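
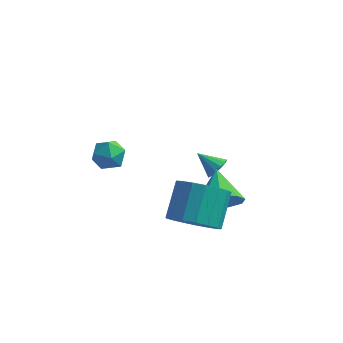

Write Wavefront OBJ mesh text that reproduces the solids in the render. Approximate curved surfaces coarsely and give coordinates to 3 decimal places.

v 0.019 -0.776 -3.543
v 0.675 -0.923 -2.872
v -0.459 0.496 -2.797
v 0.921 -0.553 -3.346
v 0.744 -0.287 -3.912
v 0.228 -0.25 -4.306
v -0.386 -0.46 -4.342
v -0.811 -0.817 -4.004
v -0.848 -1.155 -3.451
v -0.479 -1.316 -2.94
v 0.122 -1.224 -2.712
v -3.877 -2.443 0.053
v -3.518 -2.355 0.665
v -3.702 -3.585 0.115
v -3.343 -3.497 0.727
v -4.048 -3.382 0.707
v -4.157 -2.676 0.668
v -3.063 -3.264 0.112
v -3.172 -2.558 0.073
v -3.015 -2.862 0.701
v -3.624 -2.935 1.069
v -3.596 -3.005 -0.289
v -4.205 -3.078 0.079
v -0.671 1.597 -3.82
v -0.441 1.309 -3.412
v -1.529 1.763 -3.22
v -0.355 1.604 -3.371
v -0.369 1.897 -3.472
v -0.479 2.094 -3.684
v -0.651 2.133 -3.939
v -0.828 2.002 -4.157
v -0.956 1.743 -4.268
v -0.994 1.437 -4.236
v -0.929 1.181 -4.073
v -0.782 1.058 -3.829
v -0.6 1.106 -3.583
v -0.351 -3.414 -2.427
v 0.117 -2.823 -3.144
v 0.178 -1.594 -2.089
v -0.289 -2.186 -1.373
v -0.368 -2.737 -3.216
v -0.307 -1.508 -2.162
v -0.849 -2.806 -3.107
v -0.788 -1.577 -2.053
v -1.216 -3.014 -2.843
v -1.154 -1.785 -1.789
v -1.384 -3.314 -2.483
v -1.323 -2.086 -1.429
v -1.316 -3.637 -2.111
v -1.255 -2.409 -1.057
v -1.027 -3.909 -1.811
v -0.965 -2.681 -0.757
v -0.582 -4.068 -1.652
v -0.521 -2.839 -0.598
v -0.085 -4.077 -1.671
v -0.024 -2.848 -0.616
v 0.351 -3.934 -1.863
v 0.413 -2.705 -0.808
v 0.627 -3.672 -2.184
v 0.689 -2.443 -1.13
v 0.679 -3.351 -2.561
v 0.74 -2.123 -1.507
v 0.494 -3.045 -2.907
v 0.556 -1.816 -1.853
f 2 1 4
f 2 4 3
f 4 1 5
f 4 5 3
f 5 1 6
f 5 6 3
f 6 1 7
f 6 7 3
f 7 1 8
f 7 8 3
f 8 1 9
f 8 9 3
f 9 1 10
f 9 10 3
f 10 1 11
f 10 11 3
f 11 1 2
f 11 2 3
f 12 23 17
f 12 17 13
f 12 13 19
f 12 19 22
f 12 22 23
f 13 17 21
f 17 23 16
f 23 22 14
f 22 19 18
f 19 13 20
f 15 21 16
f 15 16 14
f 15 14 18
f 15 18 20
f 15 20 21
f 16 21 17
f 14 16 23
f 18 14 22
f 20 18 19
f 21 20 13
f 25 24 27
f 25 27 26
f 27 24 28
f 27 28 26
f 28 24 29
f 28 29 26
f 29 24 30
f 29 30 26
f 30 24 31
f 30 31 26
f 31 24 32
f 31 32 26
f 32 24 33
f 32 33 26
f 33 24 34
f 33 34 26
f 34 24 35
f 34 35 26
f 35 24 36
f 35 36 26
f 36 24 25
f 36 25 26
f 38 37 41
f 38 41 39
f 39 41 42
f 39 42 40
f 41 37 43
f 41 43 42
f 42 43 44
f 42 44 40
f 43 37 45
f 43 45 44
f 44 45 46
f 44 46 40
f 45 37 47
f 45 47 46
f 46 47 48
f 46 48 40
f 47 37 49
f 47 49 48
f 48 49 50
f 48 50 40
f 49 37 51
f 49 51 50
f 50 51 52
f 50 52 40
f 51 37 53
f 51 53 52
f 52 53 54
f 52 54 40
f 53 37 55
f 53 55 54
f 54 55 56
f 54 56 40
f 55 37 57
f 55 57 56
f 56 57 58
f 56 58 40
f 57 37 59
f 57 59 58
f 58 59 60
f 58 60 40
f 59 37 61
f 59 61 60
f 60 61 62
f 60 62 40
f 61 37 63
f 61 63 62
f 62 63 64
f 62 64 40
f 63 37 38
f 63 38 64
f 64 38 39
f 64 39 40



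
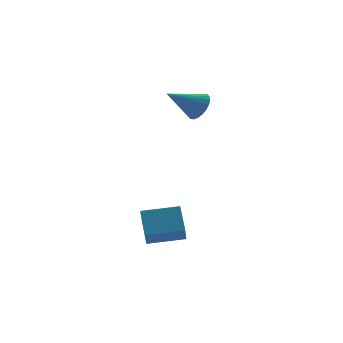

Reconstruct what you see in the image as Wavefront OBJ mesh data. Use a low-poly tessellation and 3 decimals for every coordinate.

v 1.656 0.555 3.225
v 2.163 0.653 3.999
v -0.096 0.685 4.355
v 2.123 0.999 3.896
v 2.011 1.277 3.692
v 1.846 1.445 3.416
v 1.652 1.478 3.112
v 1.458 1.371 2.824
v 1.295 1.139 2.597
v 1.187 0.819 2.466
v 1.15 0.458 2.451
v 1.19 0.112 2.553
v 1.302 -0.166 2.757
v 1.467 -0.335 3.033
v 1.661 -0.368 3.338
v 1.855 -0.26 3.625
v 2.018 -0.029 3.852
v 2.126 0.292 3.983
v -3.301 -4.195 -3.095
v -3.023 -2.899 -2.031
v -2.924 -3.449 -4.103
v -2.646 -2.152 -3.039
v -1.414 -4.808 -2.841
v -1.136 -3.511 -1.777
v -1.037 -4.061 -3.849
v -0.759 -2.765 -2.785
f 2 1 4
f 2 4 3
f 4 1 5
f 4 5 3
f 5 1 6
f 5 6 3
f 6 1 7
f 6 7 3
f 7 1 8
f 7 8 3
f 8 1 9
f 8 9 3
f 9 1 10
f 9 10 3
f 10 1 11
f 10 11 3
f 11 1 12
f 11 12 3
f 12 1 13
f 12 13 3
f 13 1 14
f 13 14 3
f 14 1 15
f 14 15 3
f 15 1 16
f 15 16 3
f 16 1 17
f 16 17 3
f 17 1 18
f 17 18 3
f 18 1 2
f 18 2 3
f 20 22 19
f 23 20 19
f 19 22 21
f 21 23 19
f 20 26 22
f 24 20 23
f 24 26 20
f 22 26 21
f 25 23 21
f 21 26 25
f 25 24 23
f 26 24 25



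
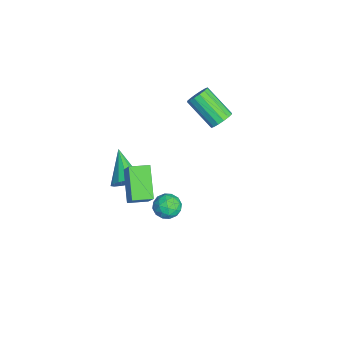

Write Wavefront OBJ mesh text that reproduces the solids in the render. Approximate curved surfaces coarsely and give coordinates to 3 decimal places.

v 3.381 -3.902 1.451
v 1.811 -3.895 2.64
v 3.337 -2.814 1.386
v 1.766 -2.808 2.576
v 4.634 -3.752 3.104
v 3.063 -3.746 4.294
v 4.589 -2.665 3.04
v 3.019 -2.658 4.229
v -1.092 -3.499 -1.853
v -0.615 -3.506 -1.09
v -2.928 -3.761 -0.707
v -0.738 -3.022 -1.177
v -0.974 -2.689 -1.478
v -1.247 -2.614 -1.899
v -1.471 -2.819 -2.305
v -1.574 -3.241 -2.567
v -1.525 -3.744 -2.603
v -1.338 -4.17 -2.4
v -1.073 -4.383 -2.024
v -0.814 -4.315 -1.593
v -0.643 -3.988 -1.245
v -2.395 1.772 1.768
v -1.804 1.517 2.089
v -2.993 0.352 3.353
v -3.585 0.608 3.032
v -1.895 1.821 2.284
v -3.084 0.656 3.548
v -2.121 2.112 2.34
v -3.31 0.948 3.604
v -2.42 2.313 2.243
v -3.609 1.148 3.507
v -2.712 2.368 2.019
v -3.901 1.204 3.283
v -2.92 2.264 1.728
v -4.109 1.099 2.992
v -2.987 2.028 1.447
v -4.176 0.863 2.711
v -2.896 1.724 1.252
v -4.085 0.559 2.516
v -2.67 1.432 1.196
v -3.859 0.268 2.46
v -2.371 1.232 1.293
v -3.56 0.067 2.557
v -2.079 1.176 1.517
v -3.268 0.012 2.781
v -1.871 1.281 1.808
v -3.06 0.116 3.072
v 0.247 -1.215 -2.282
v 0.955 -1.159 -2.713
v 0.865 -1.981 -1.367
v 1.573 -1.925 -1.798
v 1.268 -1.257 -1.41
v 0.886 -0.783 -1.975
v 0.934 -2.357 -2.105
v 0.552 -1.883 -2.67
v 1.379 -1.864 -2.603
v 1.586 -1.184 -2.174
v 0.234 -1.956 -1.906
v 0.441 -1.276 -1.477
v 0.547 -1.12 -2.578
v 1.273 -2.02 -1.502
v 1.094 -1.628 -1.274
v 1.51 -1.594 -1.527
v 0.506 -0.899 -2.144
v 0.923 -0.866 -2.397
v 1.107 -0.923 -1.631
v 0.897 -2.274 -1.683
v 1.314 -2.241 -1.936
v 0.31 -1.546 -2.553
v 0.726 -1.512 -2.806
v 0.713 -2.217 -2.449
v 1.212 -1.501 -2.767
v 1.576 -1.951 -2.229
v 1.2 -2.205 -2.409
v 0.975 -1.927 -2.742
v 1.334 -1.101 -2.514
v 1.697 -1.552 -1.976
v 1.518 -1.159 -1.748
v 1.294 -0.881 -2.08
v 1.583 -1.516 -2.45
v 0.123 -1.588 -2.104
v 0.486 -2.039 -1.566
v 0.526 -2.259 -2
v 0.302 -1.981 -2.332
v 0.244 -1.189 -1.851
v 0.608 -1.639 -1.313
v 0.845 -1.213 -1.338
v 0.62 -0.935 -1.671
v 0.237 -1.624 -1.63
f 2 4 1
f 5 2 1
f 1 4 3
f 3 5 1
f 2 8 4
f 6 2 5
f 6 8 2
f 4 8 3
f 7 5 3
f 3 8 7
f 7 6 5
f 8 6 7
f 10 9 12
f 10 12 11
f 12 9 13
f 12 13 11
f 13 9 14
f 13 14 11
f 14 9 15
f 14 15 11
f 15 9 16
f 15 16 11
f 16 9 17
f 16 17 11
f 17 9 18
f 17 18 11
f 18 9 19
f 18 19 11
f 19 9 20
f 19 20 11
f 20 9 21
f 20 21 11
f 21 9 10
f 21 10 11
f 23 22 26
f 23 26 24
f 24 26 27
f 24 27 25
f 26 22 28
f 26 28 27
f 27 28 29
f 27 29 25
f 28 22 30
f 28 30 29
f 29 30 31
f 29 31 25
f 30 22 32
f 30 32 31
f 31 32 33
f 31 33 25
f 32 22 34
f 32 34 33
f 33 34 35
f 33 35 25
f 34 22 36
f 34 36 35
f 35 36 37
f 35 37 25
f 36 22 38
f 36 38 37
f 37 38 39
f 37 39 25
f 38 22 40
f 38 40 39
f 39 40 41
f 39 41 25
f 40 22 42
f 40 42 41
f 41 42 43
f 41 43 25
f 42 22 44
f 42 44 43
f 43 44 45
f 43 45 25
f 44 22 46
f 44 46 45
f 45 46 47
f 45 47 25
f 46 22 23
f 46 23 47
f 47 23 24
f 47 24 25
f 48 85 64
f 85 59 88
f 64 88 53
f 85 88 64
f 48 64 60
f 64 53 65
f 60 65 49
f 64 65 60
f 48 60 69
f 60 49 70
f 69 70 55
f 60 70 69
f 48 69 81
f 69 55 84
f 81 84 58
f 69 84 81
f 48 81 85
f 81 58 89
f 85 89 59
f 81 89 85
f 49 65 76
f 65 53 79
f 76 79 57
f 65 79 76
f 53 88 66
f 88 59 87
f 66 87 52
f 88 87 66
f 59 89 86
f 89 58 82
f 86 82 50
f 89 82 86
f 58 84 83
f 84 55 71
f 83 71 54
f 84 71 83
f 55 70 75
f 70 49 72
f 75 72 56
f 70 72 75
f 51 77 63
f 77 57 78
f 63 78 52
f 77 78 63
f 51 63 61
f 63 52 62
f 61 62 50
f 63 62 61
f 51 61 68
f 61 50 67
f 68 67 54
f 61 67 68
f 51 68 73
f 68 54 74
f 73 74 56
f 68 74 73
f 51 73 77
f 73 56 80
f 77 80 57
f 73 80 77
f 52 78 66
f 78 57 79
f 66 79 53
f 78 79 66
f 50 62 86
f 62 52 87
f 86 87 59
f 62 87 86
f 54 67 83
f 67 50 82
f 83 82 58
f 67 82 83
f 56 74 75
f 74 54 71
f 75 71 55
f 74 71 75
f 57 80 76
f 80 56 72
f 76 72 49
f 80 72 76



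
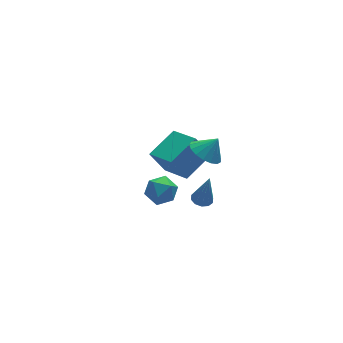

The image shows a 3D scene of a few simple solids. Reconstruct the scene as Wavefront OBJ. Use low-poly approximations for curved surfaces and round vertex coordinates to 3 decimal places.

v 2.12 2.452 -2.857
v 3.855 3.141 -2.139
v 1.707 4.304 -3.633
v 3.442 4.992 -2.915
v 2.838 2.048 -4.205
v 4.573 2.736 -3.487
v 2.425 3.899 -4.981
v 4.16 4.588 -4.263
v 2.32 -1.133 1.127
v 2.864 -1.776 0.688
v 2.98 -1.207 2.053
v 3.058 -1.379 0.582
v 3.084 -0.925 0.6
v 2.934 -0.519 0.739
v 2.643 -0.254 0.967
v 2.279 -0.189 1.232
v 1.924 -0.341 1.472
v 1.66 -0.675 1.633
v 1.547 -1.113 1.678
v 1.611 -1.555 1.597
v 1.838 -1.901 1.408
v 2.175 -2.071 1.154
v 2.546 -2.026 0.895
v 1.28 -2.963 -0.572
v 1.788 -2.708 -0.618
v 1.56 -3.197 1.212
v 1.548 -2.46 -0.547
v 1.206 -2.404 -0.486
v 0.892 -2.561 -0.458
v 0.726 -2.872 -0.473
v 0.772 -3.217 -0.525
v 1.012 -3.465 -0.596
v 1.355 -3.521 -0.657
v 1.669 -3.364 -0.685
v 1.834 -3.054 -0.67
v -0.809 -1.303 0.293
v -0.042 -1.428 -0.17
v -0.998 -2.752 0.37
v -0.231 -2.877 -0.093
v -0.203 -2.554 0.751
v -0.086 -1.658 0.704
v -0.954 -2.522 -0.504
v -0.837 -1.626 -0.551
v -0.132 -2.181 -0.662
v 0.333 -2.201 0.114
v -1.373 -1.979 0.086
v -0.908 -1.999 0.862
f 2 4 1
f 5 2 1
f 1 4 3
f 3 5 1
f 2 8 4
f 6 2 5
f 6 8 2
f 4 8 3
f 7 5 3
f 3 8 7
f 7 6 5
f 8 6 7
f 10 9 12
f 10 12 11
f 12 9 13
f 12 13 11
f 13 9 14
f 13 14 11
f 14 9 15
f 14 15 11
f 15 9 16
f 15 16 11
f 16 9 17
f 16 17 11
f 17 9 18
f 17 18 11
f 18 9 19
f 18 19 11
f 19 9 20
f 19 20 11
f 20 9 21
f 20 21 11
f 21 9 22
f 21 22 11
f 22 9 23
f 22 23 11
f 23 9 10
f 23 10 11
f 25 24 27
f 25 27 26
f 27 24 28
f 27 28 26
f 28 24 29
f 28 29 26
f 29 24 30
f 29 30 26
f 30 24 31
f 30 31 26
f 31 24 32
f 31 32 26
f 32 24 33
f 32 33 26
f 33 24 34
f 33 34 26
f 34 24 35
f 34 35 26
f 35 24 25
f 35 25 26
f 36 47 41
f 36 41 37
f 36 37 43
f 36 43 46
f 36 46 47
f 37 41 45
f 41 47 40
f 47 46 38
f 46 43 42
f 43 37 44
f 39 45 40
f 39 40 38
f 39 38 42
f 39 42 44
f 39 44 45
f 40 45 41
f 38 40 47
f 42 38 46
f 44 42 43
f 45 44 37



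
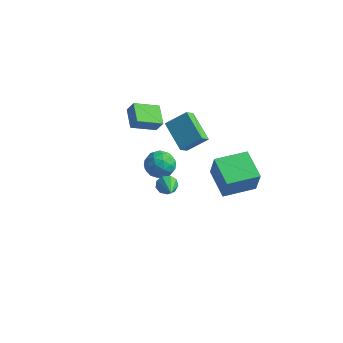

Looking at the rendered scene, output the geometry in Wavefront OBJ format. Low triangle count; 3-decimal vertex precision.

v -1.805 -0.747 3.353
v -2.678 0.166 3.769
v -0.914 0.387 2.734
v -1.787 1.3 3.15
v -1.393 -0.68 4.07
v -2.266 0.233 4.486
v -0.502 0.454 3.451
v -1.375 1.367 3.867
v -0.141 2.224 -0.103
v -0.147 1.558 0.486
v -1.699 3.031 0.793
v -1.705 2.365 1.383
v 0.765 2.995 0.777
v 0.759 2.329 1.367
v -0.793 3.802 1.674
v -0.799 3.136 2.263
v 1.37 -1.965 1.041
v 1.807 -1.867 0.627
v 2.43 -3.155 1.879
v 1.851 -1.603 0.947
v 1.67 -1.508 1.311
v 1.349 -1.627 1.549
v 1.037 -1.905 1.549
v 0.881 -2.21 1.312
v 0.954 -2.402 0.948
v 1.221 -2.389 0.628
v 1.558 -2.177 0.501
v 1.089 2.673 -1.717
v 1.526 2.39 -0.12
v 2.203 4.31 -1.732
v 2.64 4.027 -0.135
v 2.58 1.653 -2.305
v 3.017 1.37 -0.708
v 3.694 3.29 -2.32
v 4.131 3.007 -0.723
v -3.631 3.66 -3.662
v -2.952 4.061 -4.259
v -2.528 2.659 -3.081
v -1.849 3.06 -3.678
v -2.215 3.583 -2.923
v -2.896 4.202 -3.282
v -2.584 2.518 -4.058
v -3.265 3.137 -4.417
v -2.305 3.356 -4.503
v -2.077 4.013 -3.802
v -3.403 2.707 -3.538
v -3.175 3.364 -2.837
v -3.388 3.949 -4.011
v -2.092 2.771 -3.329
v -2.306 3.079 -2.885
v -1.908 3.314 -3.236
v -3.356 4.031 -3.437
v -2.957 4.267 -3.788
v -2.523 3.986 -3.003
v -2.523 2.453 -3.552
v -2.124 2.689 -3.903
v -3.572 3.406 -4.104
v -3.174 3.641 -4.455
v -2.957 2.734 -4.337
v -2.609 3.77 -4.506
v -1.961 3.181 -4.164
v -2.392 2.863 -4.388
v -2.793 3.226 -4.599
v -2.475 4.156 -4.094
v -1.827 3.568 -3.752
v -2.042 3.875 -3.308
v -2.442 4.239 -3.519
v -2.095 3.741 -4.237
v -3.653 3.152 -3.588
v -3.005 2.564 -3.246
v -3.038 2.481 -3.821
v -3.438 2.845 -4.032
v -3.519 3.539 -3.176
v -2.871 2.95 -2.834
v -2.687 3.494 -2.741
v -3.088 3.857 -2.952
v -3.385 2.979 -3.103
f 2 4 1
f 5 2 1
f 1 4 3
f 3 5 1
f 2 8 4
f 6 2 5
f 6 8 2
f 4 8 3
f 7 5 3
f 3 8 7
f 7 6 5
f 8 6 7
f 10 12 9
f 13 10 9
f 9 12 11
f 11 13 9
f 10 16 12
f 14 10 13
f 14 16 10
f 12 16 11
f 15 13 11
f 11 16 15
f 15 14 13
f 16 14 15
f 18 17 20
f 18 20 19
f 20 17 21
f 20 21 19
f 21 17 22
f 21 22 19
f 22 17 23
f 22 23 19
f 23 17 24
f 23 24 19
f 24 17 25
f 24 25 19
f 25 17 26
f 25 26 19
f 26 17 27
f 26 27 19
f 27 17 18
f 27 18 19
f 29 31 28
f 32 29 28
f 28 31 30
f 30 32 28
f 29 35 31
f 33 29 32
f 33 35 29
f 31 35 30
f 34 32 30
f 30 35 34
f 34 33 32
f 35 33 34
f 36 73 52
f 73 47 76
f 52 76 41
f 73 76 52
f 36 52 48
f 52 41 53
f 48 53 37
f 52 53 48
f 36 48 57
f 48 37 58
f 57 58 43
f 48 58 57
f 36 57 69
f 57 43 72
f 69 72 46
f 57 72 69
f 36 69 73
f 69 46 77
f 73 77 47
f 69 77 73
f 37 53 64
f 53 41 67
f 64 67 45
f 53 67 64
f 41 76 54
f 76 47 75
f 54 75 40
f 76 75 54
f 47 77 74
f 77 46 70
f 74 70 38
f 77 70 74
f 46 72 71
f 72 43 59
f 71 59 42
f 72 59 71
f 43 58 63
f 58 37 60
f 63 60 44
f 58 60 63
f 39 65 51
f 65 45 66
f 51 66 40
f 65 66 51
f 39 51 49
f 51 40 50
f 49 50 38
f 51 50 49
f 39 49 56
f 49 38 55
f 56 55 42
f 49 55 56
f 39 56 61
f 56 42 62
f 61 62 44
f 56 62 61
f 39 61 65
f 61 44 68
f 65 68 45
f 61 68 65
f 40 66 54
f 66 45 67
f 54 67 41
f 66 67 54
f 38 50 74
f 50 40 75
f 74 75 47
f 50 75 74
f 42 55 71
f 55 38 70
f 71 70 46
f 55 70 71
f 44 62 63
f 62 42 59
f 63 59 43
f 62 59 63
f 45 68 64
f 68 44 60
f 64 60 37
f 68 60 64



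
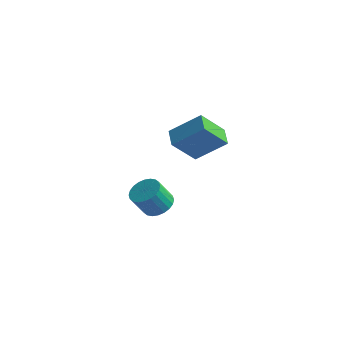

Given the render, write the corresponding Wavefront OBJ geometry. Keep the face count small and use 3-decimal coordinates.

v 0.393 2.445 -1.571
v 1.001 1.973 -1.597
v 0.635 1.443 -0.514
v 0.027 1.915 -0.489
v 1.114 2.206 -1.444
v 0.748 1.676 -0.362
v 1.117 2.476 -1.311
v 0.751 1.945 -0.229
v 1.01 2.74 -1.218
v 0.644 2.21 -0.135
v 0.809 2.96 -1.178
v 0.443 2.43 -0.096
v 0.545 3.102 -1.199
v 0.179 2.571 -0.116
v 0.258 3.143 -1.275
v -0.109 2.613 -0.193
v -0.009 3.078 -1.397
v -0.376 2.548 -0.315
v -0.215 2.917 -1.546
v -0.581 2.387 -0.463
v -0.328 2.684 -1.698
v -0.694 2.154 -0.616
v -0.331 2.415 -1.831
v -0.697 1.884 -0.749
v -0.224 2.15 -1.925
v -0.59 1.62 -0.842
v -0.023 1.93 -1.964
v -0.389 1.4 -0.882
v 0.241 1.789 -1.944
v -0.125 1.258 -0.861
v 0.529 1.747 -1.867
v 0.162 1.217 -0.785
v 0.796 1.812 -1.745
v 0.429 1.282 -0.663
v 2.726 1.682 2.606
v 2.14 0.754 3.812
v 2.147 2.377 2.861
v 1.562 1.449 4.066
v 3.918 2.291 3.654
v 3.333 1.363 4.859
v 3.34 2.986 3.908
v 2.754 2.058 5.114
f 2 1 5
f 2 5 3
f 3 5 6
f 3 6 4
f 5 1 7
f 5 7 6
f 6 7 8
f 6 8 4
f 7 1 9
f 7 9 8
f 8 9 10
f 8 10 4
f 9 1 11
f 9 11 10
f 10 11 12
f 10 12 4
f 11 1 13
f 11 13 12
f 12 13 14
f 12 14 4
f 13 1 15
f 13 15 14
f 14 15 16
f 14 16 4
f 15 1 17
f 15 17 16
f 16 17 18
f 16 18 4
f 17 1 19
f 17 19 18
f 18 19 20
f 18 20 4
f 19 1 21
f 19 21 20
f 20 21 22
f 20 22 4
f 21 1 23
f 21 23 22
f 22 23 24
f 22 24 4
f 23 1 25
f 23 25 24
f 24 25 26
f 24 26 4
f 25 1 27
f 25 27 26
f 26 27 28
f 26 28 4
f 27 1 29
f 27 29 28
f 28 29 30
f 28 30 4
f 29 1 31
f 29 31 30
f 30 31 32
f 30 32 4
f 31 1 33
f 31 33 32
f 32 33 34
f 32 34 4
f 33 1 2
f 33 2 34
f 34 2 3
f 34 3 4
f 36 38 35
f 39 36 35
f 35 38 37
f 37 39 35
f 36 42 38
f 40 36 39
f 40 42 36
f 38 42 37
f 41 39 37
f 37 42 41
f 41 40 39
f 42 40 41



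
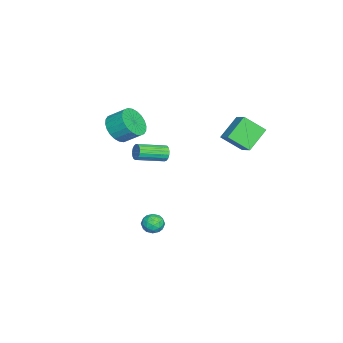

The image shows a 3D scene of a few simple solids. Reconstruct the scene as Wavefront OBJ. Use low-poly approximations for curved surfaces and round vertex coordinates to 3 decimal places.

v -3.232 3.319 1.302
v -2.348 3.881 1.908
v -3.345 4.48 0.391
v -2.462 5.042 0.998
v -2.138 2.658 0.322
v -1.255 3.22 0.929
v -2.252 3.819 -0.588
v -1.368 4.381 0.018
v -1.027 -0.056 -0.603
v -0.764 -0.042 -1.052
v 0.07 -1.43 -0.605
v -0.193 -1.444 -0.157
v -0.624 0.092 -0.896
v 0.21 -1.296 -0.45
v -0.576 0.193 -0.674
v 0.258 -1.196 -0.227
v -0.631 0.236 -0.435
v 0.203 -1.152 0.012
v -0.777 0.213 -0.235
v 0.057 -1.176 0.212
v -0.98 0.128 -0.119
v -0.146 -1.26 0.328
v -1.194 0.001 -0.114
v -0.36 -1.387 0.332
v -1.37 -0.139 -0.221
v -0.536 -1.527 0.225
v -1.467 -0.26 -0.416
v -0.633 -1.648 0.03
v -1.463 -0.334 -0.654
v -0.629 -1.723 -0.207
v -1.36 -0.345 -0.88
v -0.526 -1.733 -0.433
v -1.18 -0.289 -1.042
v -0.346 -1.677 -0.596
v -0.965 -0.18 -1.104
v -0.131 -1.568 -0.658
v 2.816 0.444 -4.087
v 3.27 0.227 -3.674
v 2.07 -0.047 -3.526
v 2.524 -0.264 -3.113
v 2.378 0.37 -3.131
v 2.839 0.674 -3.478
v 2.501 -0.494 -3.722
v 2.962 -0.19 -4.069
v 3.076 -0.353 -3.448
v 2.999 0.181 -3.083
v 2.341 -0.001 -4.117
v 2.264 0.533 -3.752
v 3.108 0.379 -3.93
v 2.232 -0.199 -3.27
v 2.145 0.175 -3.281
v 2.412 0.046 -3.038
v 2.855 0.642 -3.815
v 3.122 0.514 -3.571
v 2.597 0.598 -3.252
v 2.218 -0.334 -3.629
v 2.485 -0.462 -3.385
v 2.928 0.134 -4.162
v 3.195 0.005 -3.919
v 2.743 -0.418 -3.948
v 3.261 -0.09 -3.554
v 2.823 -0.379 -3.224
v 2.81 -0.514 -3.583
v 3.081 -0.335 -3.787
v 3.216 0.224 -3.339
v 2.778 -0.065 -3.009
v 2.692 0.308 -3.02
v 2.963 0.487 -3.224
v 3.102 -0.117 -3.207
v 2.562 0.245 -4.191
v 2.124 -0.044 -3.861
v 2.377 -0.307 -3.976
v 2.648 -0.128 -4.18
v 2.517 0.559 -3.976
v 2.079 0.27 -3.646
v 2.259 0.515 -3.413
v 2.53 0.694 -3.617
v 2.238 0.297 -3.993
v -3.021 -3.127 -0.281
v -2.057 -3.068 -0.496
v -1.954 -2.114 0.226
v -2.919 -2.173 0.441
v -2.209 -2.843 -0.771
v -2.106 -1.89 -0.049
v -2.485 -2.662 -0.971
v -2.382 -1.709 -0.249
v -2.843 -2.551 -1.066
v -2.74 -1.598 -0.345
v -3.228 -2.528 -1.042
v -3.125 -1.575 -0.32
v -3.581 -2.596 -0.902
v -3.478 -1.643 -0.18
v -3.849 -2.745 -0.667
v -3.747 -1.792 0.055
v -3.991 -2.952 -0.373
v -3.889 -1.999 0.348
v -3.986 -3.186 -0.066
v -3.883 -2.232 0.656
v -3.834 -3.41 0.209
v -3.731 -2.457 0.931
v -3.558 -3.591 0.409
v -3.455 -2.638 1.131
v -3.2 -3.702 0.505
v -3.097 -2.749 1.226
v -2.815 -3.725 0.48
v -2.712 -2.772 1.202
v -2.462 -3.657 0.34
v -2.359 -2.704 1.062
v -2.193 -3.508 0.105
v -2.091 -2.555 0.827
v -2.051 -3.301 -0.188
v -1.949 -2.348 0.533
f 2 4 1
f 5 2 1
f 1 4 3
f 3 5 1
f 2 8 4
f 6 2 5
f 6 8 2
f 4 8 3
f 7 5 3
f 3 8 7
f 7 6 5
f 8 6 7
f 10 9 13
f 10 13 11
f 11 13 14
f 11 14 12
f 13 9 15
f 13 15 14
f 14 15 16
f 14 16 12
f 15 9 17
f 15 17 16
f 16 17 18
f 16 18 12
f 17 9 19
f 17 19 18
f 18 19 20
f 18 20 12
f 19 9 21
f 19 21 20
f 20 21 22
f 20 22 12
f 21 9 23
f 21 23 22
f 22 23 24
f 22 24 12
f 23 9 25
f 23 25 24
f 24 25 26
f 24 26 12
f 25 9 27
f 25 27 26
f 26 27 28
f 26 28 12
f 27 9 29
f 27 29 28
f 28 29 30
f 28 30 12
f 29 9 31
f 29 31 30
f 30 31 32
f 30 32 12
f 31 9 33
f 31 33 32
f 32 33 34
f 32 34 12
f 33 9 35
f 33 35 34
f 34 35 36
f 34 36 12
f 35 9 10
f 35 10 36
f 36 10 11
f 36 11 12
f 37 74 53
f 74 48 77
f 53 77 42
f 74 77 53
f 37 53 49
f 53 42 54
f 49 54 38
f 53 54 49
f 37 49 58
f 49 38 59
f 58 59 44
f 49 59 58
f 37 58 70
f 58 44 73
f 70 73 47
f 58 73 70
f 37 70 74
f 70 47 78
f 74 78 48
f 70 78 74
f 38 54 65
f 54 42 68
f 65 68 46
f 54 68 65
f 42 77 55
f 77 48 76
f 55 76 41
f 77 76 55
f 48 78 75
f 78 47 71
f 75 71 39
f 78 71 75
f 47 73 72
f 73 44 60
f 72 60 43
f 73 60 72
f 44 59 64
f 59 38 61
f 64 61 45
f 59 61 64
f 40 66 52
f 66 46 67
f 52 67 41
f 66 67 52
f 40 52 50
f 52 41 51
f 50 51 39
f 52 51 50
f 40 50 57
f 50 39 56
f 57 56 43
f 50 56 57
f 40 57 62
f 57 43 63
f 62 63 45
f 57 63 62
f 40 62 66
f 62 45 69
f 66 69 46
f 62 69 66
f 41 67 55
f 67 46 68
f 55 68 42
f 67 68 55
f 39 51 75
f 51 41 76
f 75 76 48
f 51 76 75
f 43 56 72
f 56 39 71
f 72 71 47
f 56 71 72
f 45 63 64
f 63 43 60
f 64 60 44
f 63 60 64
f 46 69 65
f 69 45 61
f 65 61 38
f 69 61 65
f 80 79 83
f 80 83 81
f 81 83 84
f 81 84 82
f 83 79 85
f 83 85 84
f 84 85 86
f 84 86 82
f 85 79 87
f 85 87 86
f 86 87 88
f 86 88 82
f 87 79 89
f 87 89 88
f 88 89 90
f 88 90 82
f 89 79 91
f 89 91 90
f 90 91 92
f 90 92 82
f 91 79 93
f 91 93 92
f 92 93 94
f 92 94 82
f 93 79 95
f 93 95 94
f 94 95 96
f 94 96 82
f 95 79 97
f 95 97 96
f 96 97 98
f 96 98 82
f 97 79 99
f 97 99 98
f 98 99 100
f 98 100 82
f 99 79 101
f 99 101 100
f 100 101 102
f 100 102 82
f 101 79 103
f 101 103 102
f 102 103 104
f 102 104 82
f 103 79 105
f 103 105 104
f 104 105 106
f 104 106 82
f 105 79 107
f 105 107 106
f 106 107 108
f 106 108 82
f 107 79 109
f 107 109 108
f 108 109 110
f 108 110 82
f 109 79 111
f 109 111 110
f 110 111 112
f 110 112 82
f 111 79 80
f 111 80 112
f 112 80 81
f 112 81 82



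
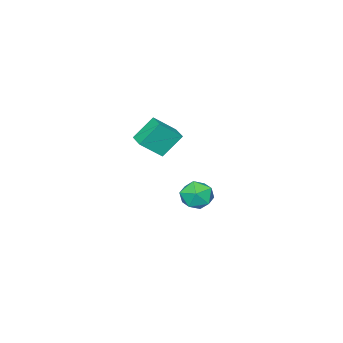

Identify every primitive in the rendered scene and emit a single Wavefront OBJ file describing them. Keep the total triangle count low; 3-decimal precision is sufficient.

v -4.316 -2.473 -3.358
v -3.838 -2.228 -4.137
v -4.122 -3.952 -3.703
v -3.644 -3.707 -4.482
v -3.266 -3.555 -3.628
v -3.386 -2.64 -3.415
v -4.574 -3.54 -4.425
v -4.694 -2.625 -4.212
v -3.998 -2.888 -4.797
v -3.19 -2.897 -4.305
v -4.77 -3.283 -3.535
v -3.962 -3.292 -3.043
v -0.365 -2.43 0.821
v 0.544 -2.983 1.747
v -1.198 -1.969 1.914
v -0.29 -2.521 2.84
v 0.11 -1.619 0.84
v 1.018 -2.171 1.766
v -0.724 -1.157 1.933
v 0.185 -1.71 2.859
f 1 12 6
f 1 6 2
f 1 2 8
f 1 8 11
f 1 11 12
f 2 6 10
f 6 12 5
f 12 11 3
f 11 8 7
f 8 2 9
f 4 10 5
f 4 5 3
f 4 3 7
f 4 7 9
f 4 9 10
f 5 10 6
f 3 5 12
f 7 3 11
f 9 7 8
f 10 9 2
f 14 16 13
f 17 14 13
f 13 16 15
f 15 17 13
f 14 20 16
f 18 14 17
f 18 20 14
f 16 20 15
f 19 17 15
f 15 20 19
f 19 18 17
f 20 18 19



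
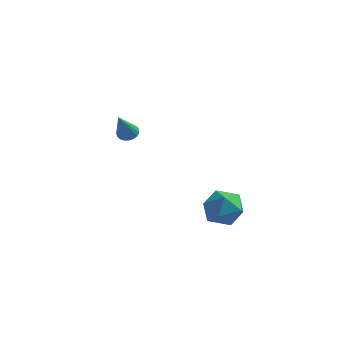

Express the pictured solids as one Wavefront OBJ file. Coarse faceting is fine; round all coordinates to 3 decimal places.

v -3.461 3.44 -1.165
v -3.084 3.837 -0.874
v -3.519 2.24 0.545
v -3.317 3.931 -0.815
v -3.574 3.941 -0.817
v -3.813 3.864 -0.88
v -3.99 3.713 -0.991
v -4.076 3.516 -1.133
v -4.055 3.305 -1.28
v -3.932 3.118 -1.407
v -3.728 2.986 -1.493
v -3.477 2.933 -1.521
v -3.224 2.968 -1.489
v -3.011 3.084 -1.4
v -2.877 3.262 -1.27
v -2.843 3.47 -1.123
v -2.917 3.674 -0.983
v 3.224 -0.34 -2.881
v 4.209 -0.872 -3.279
v 2.511 -2.048 -2.361
v 3.496 -2.58 -2.759
v 3.542 -1.891 -1.792
v 3.982 -0.836 -2.113
v 2.738 -2.084 -3.527
v 3.178 -1.029 -3.848
v 3.909 -1.95 -3.678
v 4.406 -1.831 -2.605
v 2.314 -1.089 -3.035
v 2.811 -0.97 -1.962
f 2 1 4
f 2 4 3
f 4 1 5
f 4 5 3
f 5 1 6
f 5 6 3
f 6 1 7
f 6 7 3
f 7 1 8
f 7 8 3
f 8 1 9
f 8 9 3
f 9 1 10
f 9 10 3
f 10 1 11
f 10 11 3
f 11 1 12
f 11 12 3
f 12 1 13
f 12 13 3
f 13 1 14
f 13 14 3
f 14 1 15
f 14 15 3
f 15 1 16
f 15 16 3
f 16 1 17
f 16 17 3
f 17 1 2
f 17 2 3
f 18 29 23
f 18 23 19
f 18 19 25
f 18 25 28
f 18 28 29
f 19 23 27
f 23 29 22
f 29 28 20
f 28 25 24
f 25 19 26
f 21 27 22
f 21 22 20
f 21 20 24
f 21 24 26
f 21 26 27
f 22 27 23
f 20 22 29
f 24 20 28
f 26 24 25
f 27 26 19



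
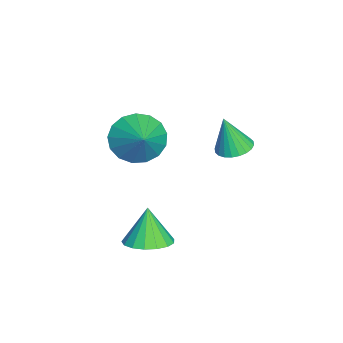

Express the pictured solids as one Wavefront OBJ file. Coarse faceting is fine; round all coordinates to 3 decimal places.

v 1.833 0.391 -1.405
v 2.256 -0.29 -1.286
v 1.387 0.329 -0.175
v 2.502 -0.008 -1.182
v 2.595 0.364 -1.13
v 2.513 0.743 -1.14
v 2.276 1.041 -1.212
v 1.937 1.19 -1.327
v 1.575 1.156 -1.461
v 1.271 0.947 -1.581
v 1.097 0.61 -1.661
v 1.091 0.223 -1.683
v 1.256 -0.126 -1.641
v 1.552 -0.356 -1.545
v 1.913 -0.415 -1.416
v -1.968 -0.391 0.435
v -1.392 -0.923 -0.135
v -0.912 -0.049 1.185
v -1.387 -0.503 -0.333
v -1.515 -0.058 -0.355
v -1.747 0.312 -0.196
v -2.03 0.52 0.107
v -2.298 0.52 0.486
v -2.491 0.311 0.853
v -2.565 -0.058 1.124
v -2.501 -0.504 1.237
v -2.316 -0.924 1.167
v -2.051 -1.221 0.929
v -1.767 -1.329 0.578
v -1.529 -1.221 0.194
v 0.02 2.832 1.823
v 0.437 2.39 1.699
v 0.04 2.488 3.117
v 0.581 2.578 1.747
v 0.639 2.805 1.806
v 0.604 3.036 1.868
v 0.479 3.236 1.923
v 0.285 3.375 1.963
v 0.05 3.431 1.981
v -0.189 3.395 1.975
v -0.397 3.274 1.946
v -0.541 3.086 1.898
v -0.599 2.859 1.839
v -0.563 2.627 1.777
v -0.439 2.427 1.722
v -0.245 2.289 1.682
v -0.01 2.233 1.664
v 0.229 2.269 1.67
f 2 1 4
f 2 4 3
f 4 1 5
f 4 5 3
f 5 1 6
f 5 6 3
f 6 1 7
f 6 7 3
f 7 1 8
f 7 8 3
f 8 1 9
f 8 9 3
f 9 1 10
f 9 10 3
f 10 1 11
f 10 11 3
f 11 1 12
f 11 12 3
f 12 1 13
f 12 13 3
f 13 1 14
f 13 14 3
f 14 1 15
f 14 15 3
f 15 1 2
f 15 2 3
f 17 16 19
f 17 19 18
f 19 16 20
f 19 20 18
f 20 16 21
f 20 21 18
f 21 16 22
f 21 22 18
f 22 16 23
f 22 23 18
f 23 16 24
f 23 24 18
f 24 16 25
f 24 25 18
f 25 16 26
f 25 26 18
f 26 16 27
f 26 27 18
f 27 16 28
f 27 28 18
f 28 16 29
f 28 29 18
f 29 16 30
f 29 30 18
f 30 16 17
f 30 17 18
f 32 31 34
f 32 34 33
f 34 31 35
f 34 35 33
f 35 31 36
f 35 36 33
f 36 31 37
f 36 37 33
f 37 31 38
f 37 38 33
f 38 31 39
f 38 39 33
f 39 31 40
f 39 40 33
f 40 31 41
f 40 41 33
f 41 31 42
f 41 42 33
f 42 31 43
f 42 43 33
f 43 31 44
f 43 44 33
f 44 31 45
f 44 45 33
f 45 31 46
f 45 46 33
f 46 31 47
f 46 47 33
f 47 31 48
f 47 48 33
f 48 31 32
f 48 32 33



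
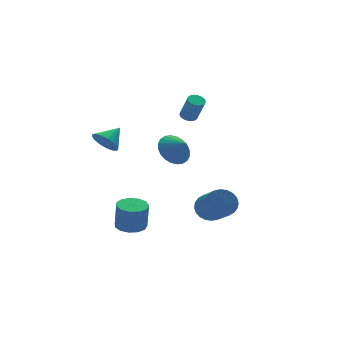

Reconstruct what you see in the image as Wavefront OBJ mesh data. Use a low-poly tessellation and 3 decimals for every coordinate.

v 1.749 4.259 1.184
v 2.097 3.898 0.983
v 2.279 3.241 2.474
v 1.931 3.601 2.676
v 2.24 4.081 1.046
v 2.422 3.424 2.538
v 2.286 4.299 1.137
v 2.467 3.641 2.628
v 2.225 4.509 1.237
v 2.407 3.851 2.728
v 2.07 4.669 1.326
v 2.252 4.012 2.818
v 1.852 4.748 1.388
v 2.033 4.091 2.879
v 1.613 4.73 1.409
v 1.795 4.073 2.9
v 1.401 4.619 1.386
v 1.583 3.962 2.877
v 1.258 4.436 1.322
v 1.44 3.779 2.814
v 1.213 4.219 1.232
v 1.394 3.561 2.723
v 1.273 4.009 1.132
v 1.455 3.351 2.623
v 1.428 3.848 1.042
v 1.61 3.191 2.534
v 1.647 3.769 0.981
v 1.828 3.112 2.472
v 1.885 3.787 0.96
v 2.067 3.13 2.451
v -3.051 -3.358 2.863
v -2.22 -3.547 2.285
v -2.729 -4.182 3.597
v -2.079 -3.267 2.537
v -2.086 -3.001 2.838
v -2.24 -2.79 3.143
v -2.517 -2.665 3.406
v -2.876 -2.645 3.585
v -3.262 -2.734 3.655
v -3.616 -2.918 3.604
v -3.883 -3.169 3.44
v -4.024 -3.449 3.188
v -4.017 -3.715 2.887
v -3.863 -3.927 2.582
v -3.586 -4.052 2.32
v -3.227 -4.071 2.14
v -2.841 -3.982 2.071
v -2.487 -3.798 2.122
v -3.794 3.711 0.483
v -3.25 3.394 -0.174
v -2.666 4.129 1.217
v -3.326 3.806 -0.291
v -3.51 4.196 -0.232
v -3.759 4.476 -0.009
v -4.016 4.579 0.327
v -4.222 4.484 0.699
v -4.33 4.212 1.021
v -4.316 3.825 1.22
v -4.182 3.411 1.25
v -3.959 3.066 1.104
v -3.699 2.869 0.816
v -3.46 2.865 0.452
v -3.298 3.054 0.095
v -3.874 0.289 -4.497
v -3.046 -0.086 -4.551
v -2.998 -0.223 -2.878
v -3.826 0.151 -2.823
v -2.974 0.42 -4.512
v -2.926 0.283 -2.838
v -3.187 0.885 -4.467
v -3.139 0.747 -2.794
v -3.618 1.16 -4.432
v -3.57 1.022 -2.759
v -4.131 1.158 -4.418
v -4.083 1.021 -2.744
v -4.562 0.881 -4.428
v -4.514 0.743 -2.755
v -4.774 0.416 -4.461
v -4.726 0.278 -2.787
v -4.701 -0.09 -4.504
v -4.653 -0.228 -2.831
v -4.366 -0.475 -4.546
v -4.318 -0.613 -2.872
v -3.874 -0.618 -4.572
v -3.826 -0.756 -2.898
v -3.382 -0.473 -4.574
v -3.334 -0.611 -2.9
v -0.221 -2.185 -2.759
v 0.679 -2.393 -2.864
v 0.422 -4.143 -1.606
v -0.479 -3.935 -1.501
v 0.689 -2.182 -2.569
v 0.432 -3.932 -1.311
v 0.56 -1.972 -2.302
v 0.303 -3.722 -1.045
v 0.313 -1.794 -2.106
v 0.055 -3.544 -0.848
v -0.016 -1.676 -2.008
v -0.274 -3.425 -0.751
v -0.376 -1.635 -2.025
v -0.634 -3.385 -0.768
v -0.713 -1.678 -2.154
v -0.97 -3.427 -0.896
v -0.975 -1.798 -2.375
v -1.232 -3.548 -1.117
v -1.122 -1.977 -2.654
v -1.379 -3.727 -1.396
v -1.132 -2.188 -2.949
v -1.389 -3.938 -1.691
v -1.003 -2.398 -3.215
v -1.26 -4.148 -1.958
v -0.755 -2.576 -3.412
v -1.013 -4.326 -2.154
v -0.426 -2.695 -3.509
v -0.684 -4.444 -2.252
v -0.066 -2.735 -3.492
v -0.324 -4.485 -2.235
v 0.27 -2.693 -3.364
v 0.013 -4.442 -2.106
v 0.532 -2.572 -3.143
v 0.275 -4.322 -1.885
f 2 1 5
f 2 5 3
f 3 5 6
f 3 6 4
f 5 1 7
f 5 7 6
f 6 7 8
f 6 8 4
f 7 1 9
f 7 9 8
f 8 9 10
f 8 10 4
f 9 1 11
f 9 11 10
f 10 11 12
f 10 12 4
f 11 1 13
f 11 13 12
f 12 13 14
f 12 14 4
f 13 1 15
f 13 15 14
f 14 15 16
f 14 16 4
f 15 1 17
f 15 17 16
f 16 17 18
f 16 18 4
f 17 1 19
f 17 19 18
f 18 19 20
f 18 20 4
f 19 1 21
f 19 21 20
f 20 21 22
f 20 22 4
f 21 1 23
f 21 23 22
f 22 23 24
f 22 24 4
f 23 1 25
f 23 25 24
f 24 25 26
f 24 26 4
f 25 1 27
f 25 27 26
f 26 27 28
f 26 28 4
f 27 1 29
f 27 29 28
f 28 29 30
f 28 30 4
f 29 1 2
f 29 2 30
f 30 2 3
f 30 3 4
f 32 31 34
f 32 34 33
f 34 31 35
f 34 35 33
f 35 31 36
f 35 36 33
f 36 31 37
f 36 37 33
f 37 31 38
f 37 38 33
f 38 31 39
f 38 39 33
f 39 31 40
f 39 40 33
f 40 31 41
f 40 41 33
f 41 31 42
f 41 42 33
f 42 31 43
f 42 43 33
f 43 31 44
f 43 44 33
f 44 31 45
f 44 45 33
f 45 31 46
f 45 46 33
f 46 31 47
f 46 47 33
f 47 31 48
f 47 48 33
f 48 31 32
f 48 32 33
f 50 49 52
f 50 52 51
f 52 49 53
f 52 53 51
f 53 49 54
f 53 54 51
f 54 49 55
f 54 55 51
f 55 49 56
f 55 56 51
f 56 49 57
f 56 57 51
f 57 49 58
f 57 58 51
f 58 49 59
f 58 59 51
f 59 49 60
f 59 60 51
f 60 49 61
f 60 61 51
f 61 49 62
f 61 62 51
f 62 49 63
f 62 63 51
f 63 49 50
f 63 50 51
f 65 64 68
f 65 68 66
f 66 68 69
f 66 69 67
f 68 64 70
f 68 70 69
f 69 70 71
f 69 71 67
f 70 64 72
f 70 72 71
f 71 72 73
f 71 73 67
f 72 64 74
f 72 74 73
f 73 74 75
f 73 75 67
f 74 64 76
f 74 76 75
f 75 76 77
f 75 77 67
f 76 64 78
f 76 78 77
f 77 78 79
f 77 79 67
f 78 64 80
f 78 80 79
f 79 80 81
f 79 81 67
f 80 64 82
f 80 82 81
f 81 82 83
f 81 83 67
f 82 64 84
f 82 84 83
f 83 84 85
f 83 85 67
f 84 64 86
f 84 86 85
f 85 86 87
f 85 87 67
f 86 64 65
f 86 65 87
f 87 65 66
f 87 66 67
f 89 88 92
f 89 92 90
f 90 92 93
f 90 93 91
f 92 88 94
f 92 94 93
f 93 94 95
f 93 95 91
f 94 88 96
f 94 96 95
f 95 96 97
f 95 97 91
f 96 88 98
f 96 98 97
f 97 98 99
f 97 99 91
f 98 88 100
f 98 100 99
f 99 100 101
f 99 101 91
f 100 88 102
f 100 102 101
f 101 102 103
f 101 103 91
f 102 88 104
f 102 104 103
f 103 104 105
f 103 105 91
f 104 88 106
f 104 106 105
f 105 106 107
f 105 107 91
f 106 88 108
f 106 108 107
f 107 108 109
f 107 109 91
f 108 88 110
f 108 110 109
f 109 110 111
f 109 111 91
f 110 88 112
f 110 112 111
f 111 112 113
f 111 113 91
f 112 88 114
f 112 114 113
f 113 114 115
f 113 115 91
f 114 88 116
f 114 116 115
f 115 116 117
f 115 117 91
f 116 88 118
f 116 118 117
f 117 118 119
f 117 119 91
f 118 88 120
f 118 120 119
f 119 120 121
f 119 121 91
f 120 88 89
f 120 89 121
f 121 89 90
f 121 90 91



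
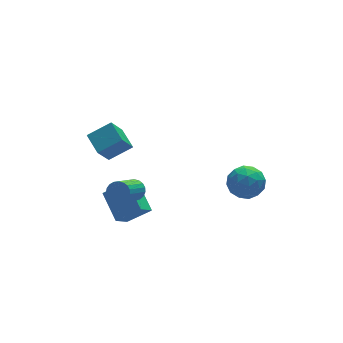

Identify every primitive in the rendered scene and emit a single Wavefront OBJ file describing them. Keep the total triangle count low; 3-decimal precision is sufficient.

v -3.627 1.495 -1.357
v -2.465 1.076 -0.488
v -3.699 3.084 -0.494
v -2.537 2.666 0.375
v -2.843 1.974 -2.175
v -1.681 1.556 -1.306
v -2.915 3.564 -1.312
v -1.753 3.145 -0.443
v -2.5 1.89 0.372
v -2.032 1.82 0.788
v -3.252 0.78 1.984
v -3.72 0.85 1.568
v -2.144 2.043 0.869
v -3.364 1.003 2.064
v -2.317 2.24 0.863
v -3.537 1.2 2.059
v -2.522 2.376 0.773
v -3.742 1.336 1.968
v -2.723 2.428 0.613
v -3.943 1.388 1.809
v -2.885 2.387 0.411
v -4.105 1.347 1.607
v -2.981 2.26 0.203
v -4.201 1.22 1.399
v -2.994 2.069 0.024
v -4.214 1.029 1.22
v -2.921 1.847 -0.095
v -4.141 0.807 1.101
v -2.776 1.633 -0.133
v -3.995 0.593 1.063
v -2.582 1.463 -0.084
v -3.802 0.423 1.112
v -2.375 1.367 0.044
v -3.595 0.327 1.24
v -2.189 1.361 0.229
v -3.409 0.321 1.425
v -2.057 1.447 0.438
v -3.277 0.407 1.634
v -2.002 1.609 0.636
v -3.222 0.569 1.832
v 2.212 1.189 -0.307
v 2.917 1.643 -0.941
v 3.443 0.237 0.381
v 4.148 0.691 -0.253
v 3.699 1.248 0.517
v 2.939 1.836 0.092
v 3.421 0.044 -0.652
v 2.661 0.632 -1.077
v 3.665 0.934 -1.155
v 3.837 1.679 -0.432
v 2.523 0.201 -0.128
v 2.695 0.946 0.595
v 2.457 1.5 -0.684
v 3.903 0.38 0.124
v 3.64 0.708 0.577
v 4.054 0.974 0.204
v 2.469 1.614 -0.077
v 2.884 1.88 -0.45
v 3.343 1.648 0.407
v 3.476 0 -0.11
v 3.891 0.266 -0.483
v 2.306 0.906 -0.764
v 2.72 1.172 -1.137
v 3.017 0.232 -0.967
v 3.31 1.35 -1.183
v 4.034 0.79 -0.778
v 3.607 0.41 -1.013
v 3.16 0.756 -1.263
v 3.412 1.787 -0.758
v 4.135 1.228 -0.354
v 3.871 1.555 0.099
v 3.424 1.901 -0.151
v 3.851 1.371 -0.884
v 2.225 0.652 -0.206
v 2.948 0.093 0.198
v 2.936 -0.021 -0.409
v 2.489 0.325 -0.659
v 2.326 1.09 0.218
v 3.05 0.53 0.623
v 3.2 1.124 0.703
v 2.753 1.47 0.453
v 2.509 0.509 0.324
v -2.682 2.86 3.603
v -2.784 4.051 4.032
v -3.927 3 2.914
v -4.029 4.192 3.343
v -1.911 3.388 2.317
v -2.013 4.58 2.746
v -3.156 3.529 1.628
v -3.258 4.72 2.057
f 2 4 1
f 5 2 1
f 1 4 3
f 3 5 1
f 2 8 4
f 6 2 5
f 6 8 2
f 4 8 3
f 7 5 3
f 3 8 7
f 7 6 5
f 8 6 7
f 10 9 13
f 10 13 11
f 11 13 14
f 11 14 12
f 13 9 15
f 13 15 14
f 14 15 16
f 14 16 12
f 15 9 17
f 15 17 16
f 16 17 18
f 16 18 12
f 17 9 19
f 17 19 18
f 18 19 20
f 18 20 12
f 19 9 21
f 19 21 20
f 20 21 22
f 20 22 12
f 21 9 23
f 21 23 22
f 22 23 24
f 22 24 12
f 23 9 25
f 23 25 24
f 24 25 26
f 24 26 12
f 25 9 27
f 25 27 26
f 26 27 28
f 26 28 12
f 27 9 29
f 27 29 28
f 28 29 30
f 28 30 12
f 29 9 31
f 29 31 30
f 30 31 32
f 30 32 12
f 31 9 33
f 31 33 32
f 32 33 34
f 32 34 12
f 33 9 35
f 33 35 34
f 34 35 36
f 34 36 12
f 35 9 37
f 35 37 36
f 36 37 38
f 36 38 12
f 37 9 39
f 37 39 38
f 38 39 40
f 38 40 12
f 39 9 10
f 39 10 40
f 40 10 11
f 40 11 12
f 41 78 57
f 78 52 81
f 57 81 46
f 78 81 57
f 41 57 53
f 57 46 58
f 53 58 42
f 57 58 53
f 41 53 62
f 53 42 63
f 62 63 48
f 53 63 62
f 41 62 74
f 62 48 77
f 74 77 51
f 62 77 74
f 41 74 78
f 74 51 82
f 78 82 52
f 74 82 78
f 42 58 69
f 58 46 72
f 69 72 50
f 58 72 69
f 46 81 59
f 81 52 80
f 59 80 45
f 81 80 59
f 52 82 79
f 82 51 75
f 79 75 43
f 82 75 79
f 51 77 76
f 77 48 64
f 76 64 47
f 77 64 76
f 48 63 68
f 63 42 65
f 68 65 49
f 63 65 68
f 44 70 56
f 70 50 71
f 56 71 45
f 70 71 56
f 44 56 54
f 56 45 55
f 54 55 43
f 56 55 54
f 44 54 61
f 54 43 60
f 61 60 47
f 54 60 61
f 44 61 66
f 61 47 67
f 66 67 49
f 61 67 66
f 44 66 70
f 66 49 73
f 70 73 50
f 66 73 70
f 45 71 59
f 71 50 72
f 59 72 46
f 71 72 59
f 43 55 79
f 55 45 80
f 79 80 52
f 55 80 79
f 47 60 76
f 60 43 75
f 76 75 51
f 60 75 76
f 49 67 68
f 67 47 64
f 68 64 48
f 67 64 68
f 50 73 69
f 73 49 65
f 69 65 42
f 73 65 69
f 84 86 83
f 87 84 83
f 83 86 85
f 85 87 83
f 84 90 86
f 88 84 87
f 88 90 84
f 86 90 85
f 89 87 85
f 85 90 89
f 89 88 87
f 90 88 89



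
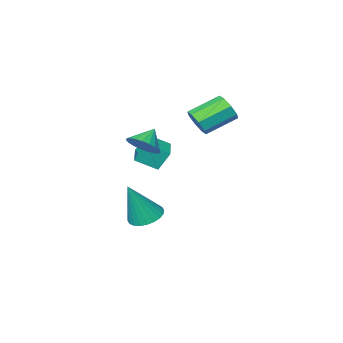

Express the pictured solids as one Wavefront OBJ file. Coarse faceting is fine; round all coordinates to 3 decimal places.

v 2.858 1.892 1.644
v 3.423 1.792 2.172
v 2.142 1.608 2.356
v 3.344 2.104 2.216
v 3.18 2.378 2.162
v 2.961 2.569 2.017
v 2.724 2.643 1.809
v 2.51 2.587 1.571
v 2.357 2.411 1.346
v 2.29 2.145 1.173
v 2.321 1.835 1.081
v 2.445 1.536 1.086
v 2.641 1.298 1.188
v 2.874 1.163 1.368
v 3.105 1.154 1.596
v 3.292 1.272 1.833
v 3.405 1.498 2.036
v -0.896 -0.042 1.428
v -0.548 0.106 2.052
v -1.996 0.371 2.797
v -2.344 0.222 2.172
v -0.626 0.561 1.738
v -2.075 0.826 2.482
v -0.863 0.663 1.242
v -2.311 0.927 1.986
v -1.118 0.352 0.855
v -2.567 0.616 1.599
v -1.244 -0.191 0.803
v -2.692 0.074 1.548
v -1.165 -0.646 1.118
v -2.614 -0.381 1.862
v -0.929 -0.747 1.614
v -2.377 -0.483 2.358
v -0.673 -0.436 2.001
v -2.122 -0.172 2.745
v 1.188 -0.813 -3.979
v 1.962 -0.888 -4.322
v 2.052 -0.867 -2.021
v 1.933 -0.558 -4.3
v 1.79 -0.268 -4.229
v 1.555 -0.06 -4.12
v 1.265 0.033 -3.99
v 0.963 -0.003 -3.857
v 0.695 -0.162 -3.743
v 0.503 -0.421 -3.665
v 0.414 -0.739 -3.635
v 0.444 -1.069 -3.657
v 0.587 -1.359 -3.728
v 0.821 -1.567 -3.837
v 1.112 -1.66 -3.968
v 1.414 -1.624 -4.1
v 1.681 -1.465 -4.214
v 1.874 -1.206 -4.292
v 0.181 -1.42 -1.029
v -0.251 -1.14 -0.091
v 0.88 -0.276 -1.047
v 0.447 0.003 -0.11
v 1.053 -1.943 -0.47
v 0.62 -1.664 0.467
v 1.751 -0.8 -0.489
v 1.319 -0.52 0.449
f 2 1 4
f 2 4 3
f 4 1 5
f 4 5 3
f 5 1 6
f 5 6 3
f 6 1 7
f 6 7 3
f 7 1 8
f 7 8 3
f 8 1 9
f 8 9 3
f 9 1 10
f 9 10 3
f 10 1 11
f 10 11 3
f 11 1 12
f 11 12 3
f 12 1 13
f 12 13 3
f 13 1 14
f 13 14 3
f 14 1 15
f 14 15 3
f 15 1 16
f 15 16 3
f 16 1 17
f 16 17 3
f 17 1 2
f 17 2 3
f 19 18 22
f 19 22 20
f 20 22 23
f 20 23 21
f 22 18 24
f 22 24 23
f 23 24 25
f 23 25 21
f 24 18 26
f 24 26 25
f 25 26 27
f 25 27 21
f 26 18 28
f 26 28 27
f 27 28 29
f 27 29 21
f 28 18 30
f 28 30 29
f 29 30 31
f 29 31 21
f 30 18 32
f 30 32 31
f 31 32 33
f 31 33 21
f 32 18 34
f 32 34 33
f 33 34 35
f 33 35 21
f 34 18 19
f 34 19 35
f 35 19 20
f 35 20 21
f 37 36 39
f 37 39 38
f 39 36 40
f 39 40 38
f 40 36 41
f 40 41 38
f 41 36 42
f 41 42 38
f 42 36 43
f 42 43 38
f 43 36 44
f 43 44 38
f 44 36 45
f 44 45 38
f 45 36 46
f 45 46 38
f 46 36 47
f 46 47 38
f 47 36 48
f 47 48 38
f 48 36 49
f 48 49 38
f 49 36 50
f 49 50 38
f 50 36 51
f 50 51 38
f 51 36 52
f 51 52 38
f 52 36 53
f 52 53 38
f 53 36 37
f 53 37 38
f 55 57 54
f 58 55 54
f 54 57 56
f 56 58 54
f 55 61 57
f 59 55 58
f 59 61 55
f 57 61 56
f 60 58 56
f 56 61 60
f 60 59 58
f 61 59 60



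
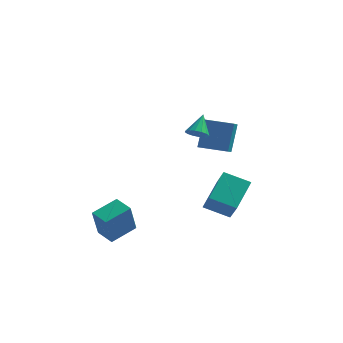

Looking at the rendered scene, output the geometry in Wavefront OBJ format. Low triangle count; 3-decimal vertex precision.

v -2.048 -3.867 -4.42
v -2.124 -4.511 -2.676
v -2.942 -3.27 -4.238
v -3.018 -3.913 -2.495
v -1.162 -2.687 -3.945
v -1.238 -3.33 -2.202
v -2.056 -2.089 -3.764
v -2.132 -2.733 -2.02
v 1.243 0.919 -4.079
v 1.574 2.522 -3.019
v 2.66 1.004 -4.649
v 2.991 2.607 -3.589
v 1.829 -0.067 -2.771
v 2.16 1.536 -1.711
v 3.246 0.018 -3.341
v 3.577 1.621 -2.281
v 0.93 1.007 0.186
v 1.022 1.863 1.755
v 0.778 2.338 -0.531
v 0.87 3.194 1.038
v 2.47 1.106 0.042
v 2.562 1.962 1.611
v 2.318 2.437 -0.675
v 2.41 3.293 0.894
v 1.738 -2.042 2.735
v 2.277 -2.265 2.914
v 1.802 -1.158 3.645
v 2.347 -2.046 2.697
v 2.254 -1.827 2.49
v 2.023 -1.665 2.349
v 1.715 -1.603 2.311
v 1.414 -1.66 2.387
v 1.2 -1.818 2.556
v 1.129 -2.037 2.773
v 1.222 -2.257 2.979
v 1.454 -2.419 3.121
v 1.761 -2.48 3.159
v 2.062 -2.424 3.083
f 2 4 1
f 5 2 1
f 1 4 3
f 3 5 1
f 2 8 4
f 6 2 5
f 6 8 2
f 4 8 3
f 7 5 3
f 3 8 7
f 7 6 5
f 8 6 7
f 10 12 9
f 13 10 9
f 9 12 11
f 11 13 9
f 10 16 12
f 14 10 13
f 14 16 10
f 12 16 11
f 15 13 11
f 11 16 15
f 15 14 13
f 16 14 15
f 18 20 17
f 21 18 17
f 17 20 19
f 19 21 17
f 18 24 20
f 22 18 21
f 22 24 18
f 20 24 19
f 23 21 19
f 19 24 23
f 23 22 21
f 24 22 23
f 26 25 28
f 26 28 27
f 28 25 29
f 28 29 27
f 29 25 30
f 29 30 27
f 30 25 31
f 30 31 27
f 31 25 32
f 31 32 27
f 32 25 33
f 32 33 27
f 33 25 34
f 33 34 27
f 34 25 35
f 34 35 27
f 35 25 36
f 35 36 27
f 36 25 37
f 36 37 27
f 37 25 38
f 37 38 27
f 38 25 26
f 38 26 27



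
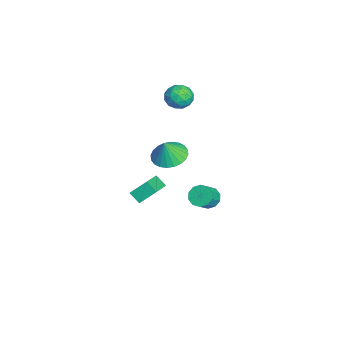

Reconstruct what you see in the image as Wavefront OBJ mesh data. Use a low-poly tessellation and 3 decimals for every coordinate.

v -2.491 -0.691 4.258
v -1.627 -0.901 4.349
v -2.613 -1.659 3.191
v -1.749 -1.869 3.282
v -2.332 -2.089 3.922
v -2.257 -1.491 4.582
v -1.983 -1.069 2.958
v -1.908 -0.471 3.618
v -1.313 -1.135 3.546
v -1.529 -1.765 4.142
v -2.711 -0.795 3.398
v -2.927 -1.425 3.994
v -2.048 -0.711 4.397
v -2.192 -1.849 3.143
v -2.535 -1.978 3.519
v -2.027 -2.101 3.573
v -2.418 -1.058 4.534
v -1.91 -1.181 4.588
v -2.325 -1.879 4.337
v -2.33 -1.379 2.952
v -1.822 -1.502 3.006
v -2.213 -0.459 3.967
v -1.705 -0.582 4.021
v -1.915 -0.681 3.203
v -1.356 -0.972 3.979
v -1.428 -1.541 3.351
v -1.565 -1.071 3.161
v -1.521 -0.719 3.549
v -1.483 -1.342 4.329
v -1.555 -1.911 3.702
v -1.897 -2.04 4.078
v -1.853 -1.689 4.466
v -1.298 -1.479 3.857
v -2.685 -0.649 3.838
v -2.757 -1.218 3.211
v -2.387 -0.871 3.074
v -2.343 -0.52 3.462
v -2.812 -1.019 4.189
v -2.884 -1.588 3.561
v -2.719 -1.841 3.991
v -2.675 -1.489 4.379
v -2.942 -1.081 3.683
v -1.015 0.383 -4.159
v -0.63 1.039 -4.15
v 0.18 0.552 -3.332
v -0.205 -0.103 -3.341
v -0.958 1.058 -3.814
v -0.148 0.571 -2.996
v -1.307 0.82 -3.61
v -0.498 0.333 -2.792
v -1.545 0.415 -3.616
v -0.735 -0.072 -2.797
v -1.58 -0.002 -3.829
v -0.771 -0.489 -3.011
v -1.4 -0.272 -4.168
v -0.59 -0.759 -3.35
v -1.072 -0.291 -4.504
v -0.262 -0.778 -3.686
v -0.722 -0.053 -4.708
v 0.087 -0.54 -3.89
v -0.485 0.352 -4.703
v 0.325 -0.135 -3.884
v -0.449 0.769 -4.489
v 0.36 0.282 -3.671
v 2.457 -3.514 -0.379
v 2.372 -2.595 0.464
v 2.867 -2.998 -0.9
v 2.781 -2.079 -0.058
v 4.059 -4.041 0.358
v 3.973 -3.122 1.2
v 4.468 -3.525 -0.164
v 4.383 -2.606 0.679
v -0.678 -1.838 -0.116
v 0.202 -1.203 -0.223
v -0.302 -2.142 1.176
v -0.084 -0.925 -0.074
v -0.46 -0.786 0.068
v -0.869 -0.807 0.182
v -1.249 -0.985 0.251
v -1.542 -1.293 0.264
v -1.704 -1.684 0.219
v -1.709 -2.098 0.123
v -1.558 -2.473 -0.01
v -1.272 -2.751 -0.158
v -0.896 -2.89 -0.3
v -0.487 -2.869 -0.414
v -0.107 -2.691 -0.483
v 0.186 -2.383 -0.496
v 0.348 -1.992 -0.451
v 0.353 -1.578 -0.355
f 1 38 17
f 38 12 41
f 17 41 6
f 38 41 17
f 1 17 13
f 17 6 18
f 13 18 2
f 17 18 13
f 1 13 22
f 13 2 23
f 22 23 8
f 13 23 22
f 1 22 34
f 22 8 37
f 34 37 11
f 22 37 34
f 1 34 38
f 34 11 42
f 38 42 12
f 34 42 38
f 2 18 29
f 18 6 32
f 29 32 10
f 18 32 29
f 6 41 19
f 41 12 40
f 19 40 5
f 41 40 19
f 12 42 39
f 42 11 35
f 39 35 3
f 42 35 39
f 11 37 36
f 37 8 24
f 36 24 7
f 37 24 36
f 8 23 28
f 23 2 25
f 28 25 9
f 23 25 28
f 4 30 16
f 30 10 31
f 16 31 5
f 30 31 16
f 4 16 14
f 16 5 15
f 14 15 3
f 16 15 14
f 4 14 21
f 14 3 20
f 21 20 7
f 14 20 21
f 4 21 26
f 21 7 27
f 26 27 9
f 21 27 26
f 4 26 30
f 26 9 33
f 30 33 10
f 26 33 30
f 5 31 19
f 31 10 32
f 19 32 6
f 31 32 19
f 3 15 39
f 15 5 40
f 39 40 12
f 15 40 39
f 7 20 36
f 20 3 35
f 36 35 11
f 20 35 36
f 9 27 28
f 27 7 24
f 28 24 8
f 27 24 28
f 10 33 29
f 33 9 25
f 29 25 2
f 33 25 29
f 44 43 47
f 44 47 45
f 45 47 48
f 45 48 46
f 47 43 49
f 47 49 48
f 48 49 50
f 48 50 46
f 49 43 51
f 49 51 50
f 50 51 52
f 50 52 46
f 51 43 53
f 51 53 52
f 52 53 54
f 52 54 46
f 53 43 55
f 53 55 54
f 54 55 56
f 54 56 46
f 55 43 57
f 55 57 56
f 56 57 58
f 56 58 46
f 57 43 59
f 57 59 58
f 58 59 60
f 58 60 46
f 59 43 61
f 59 61 60
f 60 61 62
f 60 62 46
f 61 43 63
f 61 63 62
f 62 63 64
f 62 64 46
f 63 43 44
f 63 44 64
f 64 44 45
f 64 45 46
f 66 68 65
f 69 66 65
f 65 68 67
f 67 69 65
f 66 72 68
f 70 66 69
f 70 72 66
f 68 72 67
f 71 69 67
f 67 72 71
f 71 70 69
f 72 70 71
f 74 73 76
f 74 76 75
f 76 73 77
f 76 77 75
f 77 73 78
f 77 78 75
f 78 73 79
f 78 79 75
f 79 73 80
f 79 80 75
f 80 73 81
f 80 81 75
f 81 73 82
f 81 82 75
f 82 73 83
f 82 83 75
f 83 73 84
f 83 84 75
f 84 73 85
f 84 85 75
f 85 73 86
f 85 86 75
f 86 73 87
f 86 87 75
f 87 73 88
f 87 88 75
f 88 73 89
f 88 89 75
f 89 73 90
f 89 90 75
f 90 73 74
f 90 74 75



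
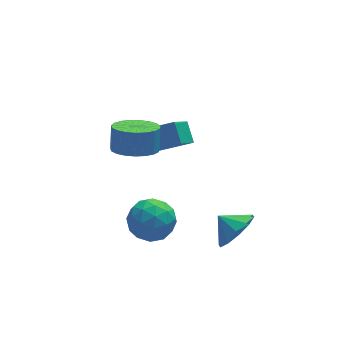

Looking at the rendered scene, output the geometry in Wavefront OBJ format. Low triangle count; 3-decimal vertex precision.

v -0.855 0.445 1.404
v -0.921 1.282 2.115
v 0.066 1.752 -0.048
v -0 2.589 0.663
v 0.58 0.071 1.977
v 0.514 0.908 2.688
v 1.501 1.378 0.525
v 1.435 2.215 1.236
v 2.129 -3.047 -1.459
v 2.9 -2.992 -0.719
v 1.491 -2.433 -0.841
v 2.981 -2.486 -1.137
v 2.738 -2.195 -1.678
v 2.261 -2.229 -2.136
v 1.734 -2.575 -2.335
v 1.358 -3.102 -2.199
v 1.276 -3.608 -1.781
v 1.52 -3.899 -1.24
v 1.996 -3.866 -0.783
v 2.523 -3.519 -0.584
v -2.27 -2.187 -0.365
v -1.706 -1.856 0.511
v -1.114 -3.504 -0.611
v -0.55 -3.173 0.265
v -1.543 -3.613 0.389
v -2.257 -2.8 0.541
v -0.563 -2.56 -0.641
v -1.277 -1.747 -0.489
v -0.651 -2.086 0.34
v -1.256 -2.737 0.977
v -1.564 -2.623 -1.077
v -2.169 -3.274 -0.44
v -2.089 -1.906 0.095
v -0.731 -3.454 -0.195
v -1.314 -3.713 -0.122
v -0.982 -3.518 0.393
v -2.414 -2.461 0.113
v -2.082 -2.266 0.627
v -1.986 -3.299 0.555
v -0.738 -3.094 -0.727
v -0.406 -2.899 -0.213
v -1.838 -1.842 -0.493
v -1.506 -1.647 0.022
v -0.834 -2.061 -0.655
v -1.137 -1.847 0.509
v -0.458 -2.621 0.364
v -0.466 -2.261 -0.168
v -0.886 -1.782 -0.079
v -1.493 -2.229 0.884
v -0.814 -3.003 0.739
v -1.398 -3.262 0.812
v -1.818 -2.784 0.901
v -0.873 -2.365 0.783
v -2.006 -2.357 -0.839
v -1.327 -3.131 -0.984
v -1.002 -2.576 -1.001
v -1.422 -2.098 -0.912
v -2.362 -2.739 -0.464
v -1.683 -3.513 -0.609
v -1.934 -3.578 -0.021
v -2.354 -3.099 0.068
v -1.947 -2.995 -0.883
v -1.648 -0.961 3.159
v -0.915 -0.391 2.761
v -0.739 0.11 3.803
v -1.472 -0.459 4.201
v -1.255 -0.15 2.703
v -1.078 0.351 3.745
v -1.662 -0.049 2.723
v -1.485 0.452 3.766
v -2.067 -0.106 2.819
v -1.89 0.395 3.862
v -2.399 -0.311 2.974
v -2.223 0.19 4.016
v -2.602 -0.628 3.16
v -2.425 -0.127 4.203
v -2.64 -1.003 3.347
v -2.463 -0.501 4.389
v -2.506 -1.37 3.501
v -2.33 -0.869 4.543
v -2.224 -1.666 3.595
v -2.048 -1.165 4.638
v -1.842 -1.841 3.615
v -1.666 -1.34 4.657
v -1.427 -1.863 3.555
v -1.251 -1.362 4.598
v -1.05 -1.729 3.427
v -0.874 -1.228 4.469
v -0.777 -1.462 3.253
v -0.6 -0.961 4.295
v -0.654 -1.109 3.062
v -0.477 -0.608 4.104
v -0.703 -0.73 2.888
v -0.527 -0.229 3.93
f 2 4 1
f 5 2 1
f 1 4 3
f 3 5 1
f 2 8 4
f 6 2 5
f 6 8 2
f 4 8 3
f 7 5 3
f 3 8 7
f 7 6 5
f 8 6 7
f 10 9 12
f 10 12 11
f 12 9 13
f 12 13 11
f 13 9 14
f 13 14 11
f 14 9 15
f 14 15 11
f 15 9 16
f 15 16 11
f 16 9 17
f 16 17 11
f 17 9 18
f 17 18 11
f 18 9 19
f 18 19 11
f 19 9 20
f 19 20 11
f 20 9 10
f 20 10 11
f 21 58 37
f 58 32 61
f 37 61 26
f 58 61 37
f 21 37 33
f 37 26 38
f 33 38 22
f 37 38 33
f 21 33 42
f 33 22 43
f 42 43 28
f 33 43 42
f 21 42 54
f 42 28 57
f 54 57 31
f 42 57 54
f 21 54 58
f 54 31 62
f 58 62 32
f 54 62 58
f 22 38 49
f 38 26 52
f 49 52 30
f 38 52 49
f 26 61 39
f 61 32 60
f 39 60 25
f 61 60 39
f 32 62 59
f 62 31 55
f 59 55 23
f 62 55 59
f 31 57 56
f 57 28 44
f 56 44 27
f 57 44 56
f 28 43 48
f 43 22 45
f 48 45 29
f 43 45 48
f 24 50 36
f 50 30 51
f 36 51 25
f 50 51 36
f 24 36 34
f 36 25 35
f 34 35 23
f 36 35 34
f 24 34 41
f 34 23 40
f 41 40 27
f 34 40 41
f 24 41 46
f 41 27 47
f 46 47 29
f 41 47 46
f 24 46 50
f 46 29 53
f 50 53 30
f 46 53 50
f 25 51 39
f 51 30 52
f 39 52 26
f 51 52 39
f 23 35 59
f 35 25 60
f 59 60 32
f 35 60 59
f 27 40 56
f 40 23 55
f 56 55 31
f 40 55 56
f 29 47 48
f 47 27 44
f 48 44 28
f 47 44 48
f 30 53 49
f 53 29 45
f 49 45 22
f 53 45 49
f 64 63 67
f 64 67 65
f 65 67 68
f 65 68 66
f 67 63 69
f 67 69 68
f 68 69 70
f 68 70 66
f 69 63 71
f 69 71 70
f 70 71 72
f 70 72 66
f 71 63 73
f 71 73 72
f 72 73 74
f 72 74 66
f 73 63 75
f 73 75 74
f 74 75 76
f 74 76 66
f 75 63 77
f 75 77 76
f 76 77 78
f 76 78 66
f 77 63 79
f 77 79 78
f 78 79 80
f 78 80 66
f 79 63 81
f 79 81 80
f 80 81 82
f 80 82 66
f 81 63 83
f 81 83 82
f 82 83 84
f 82 84 66
f 83 63 85
f 83 85 84
f 84 85 86
f 84 86 66
f 85 63 87
f 85 87 86
f 86 87 88
f 86 88 66
f 87 63 89
f 87 89 88
f 88 89 90
f 88 90 66
f 89 63 91
f 89 91 90
f 90 91 92
f 90 92 66
f 91 63 93
f 91 93 92
f 92 93 94
f 92 94 66
f 93 63 64
f 93 64 94
f 94 64 65
f 94 65 66



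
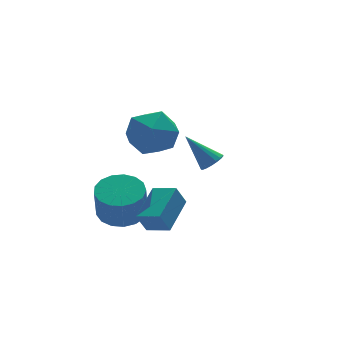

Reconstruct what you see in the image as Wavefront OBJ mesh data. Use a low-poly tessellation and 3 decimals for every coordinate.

v -1.649 1.092 1.151
v -0.858 1.704 0.825
v -1.182 -0.104 0.035
v -0.391 0.508 -0.291
v -0.366 0.083 0.671
v -0.654 0.823 1.36
v -1.386 0.777 -0.5
v -1.674 1.517 0.189
v -0.696 1.51 -0.196
v -0.065 1.081 0.528
v -1.975 0.519 0.332
v -1.344 0.09 1.056
v 1.971 2.309 -2.566
v 2.415 2.362 -2.321
v 1.269 3.051 -1.454
v 2.402 2.561 -2.461
v 2.291 2.702 -2.626
v 2.106 2.754 -2.777
v 1.89 2.703 -2.88
v 1.693 2.563 -2.911
v 1.56 2.364 -2.862
v 1.521 2.153 -2.746
v 1.585 1.977 -2.589
v 1.738 1.878 -2.427
v 1.944 1.878 -2.296
v 2.156 1.976 -2.227
v 2.326 2.151 -2.236
v -1.901 -0.65 -3.29
v -2.28 -0.658 -2.518
v -0.837 0.359 -2.758
v -1.216 0.352 -1.987
v -1.364 -1.352 -3.033
v -1.743 -1.359 -2.262
v -0.3 -0.342 -2.502
v -0.679 -0.35 -1.73
v -1.573 2.191 -4.062
v -0.767 1.791 -4.04
v -0.981 1.429 -2.736
v -1.787 1.829 -2.758
v -0.685 2.194 -3.915
v -0.899 1.833 -2.611
v -0.806 2.597 -3.823
v -1.021 2.236 -2.519
v -1.103 2.907 -3.786
v -1.318 2.546 -2.482
v -1.508 3.053 -3.812
v -1.722 2.691 -2.508
v -1.927 3.001 -3.896
v -2.142 2.64 -2.592
v -2.265 2.764 -4.017
v -2.48 2.402 -2.713
v -2.445 2.395 -4.149
v -2.659 2.033 -2.845
v -2.425 1.98 -4.261
v -2.639 1.618 -2.957
v -2.209 1.612 -4.327
v -2.424 1.251 -3.023
v -1.848 1.378 -4.333
v -2.063 1.016 -3.029
v -1.424 1.329 -4.276
v -1.638 0.968 -2.972
v -1.034 1.478 -4.171
v -1.248 1.117 -2.867
f 1 12 6
f 1 6 2
f 1 2 8
f 1 8 11
f 1 11 12
f 2 6 10
f 6 12 5
f 12 11 3
f 11 8 7
f 8 2 9
f 4 10 5
f 4 5 3
f 4 3 7
f 4 7 9
f 4 9 10
f 5 10 6
f 3 5 12
f 7 3 11
f 9 7 8
f 10 9 2
f 14 13 16
f 14 16 15
f 16 13 17
f 16 17 15
f 17 13 18
f 17 18 15
f 18 13 19
f 18 19 15
f 19 13 20
f 19 20 15
f 20 13 21
f 20 21 15
f 21 13 22
f 21 22 15
f 22 13 23
f 22 23 15
f 23 13 24
f 23 24 15
f 24 13 25
f 24 25 15
f 25 13 26
f 25 26 15
f 26 13 27
f 26 27 15
f 27 13 14
f 27 14 15
f 29 31 28
f 32 29 28
f 28 31 30
f 30 32 28
f 29 35 31
f 33 29 32
f 33 35 29
f 31 35 30
f 34 32 30
f 30 35 34
f 34 33 32
f 35 33 34
f 37 36 40
f 37 40 38
f 38 40 41
f 38 41 39
f 40 36 42
f 40 42 41
f 41 42 43
f 41 43 39
f 42 36 44
f 42 44 43
f 43 44 45
f 43 45 39
f 44 36 46
f 44 46 45
f 45 46 47
f 45 47 39
f 46 36 48
f 46 48 47
f 47 48 49
f 47 49 39
f 48 36 50
f 48 50 49
f 49 50 51
f 49 51 39
f 50 36 52
f 50 52 51
f 51 52 53
f 51 53 39
f 52 36 54
f 52 54 53
f 53 54 55
f 53 55 39
f 54 36 56
f 54 56 55
f 55 56 57
f 55 57 39
f 56 36 58
f 56 58 57
f 57 58 59
f 57 59 39
f 58 36 60
f 58 60 59
f 59 60 61
f 59 61 39
f 60 36 62
f 60 62 61
f 61 62 63
f 61 63 39
f 62 36 37
f 62 37 63
f 63 37 38
f 63 38 39



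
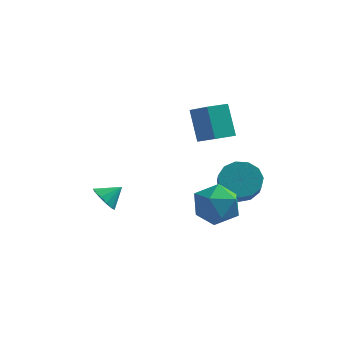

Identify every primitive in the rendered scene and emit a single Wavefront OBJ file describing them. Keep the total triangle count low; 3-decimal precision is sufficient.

v -0.175 2.04 0.227
v -0.743 2.952 1.818
v 0.675 2.843 0.07
v 0.107 3.755 1.661
v 0.853 1.125 1.119
v 0.285 2.037 2.71
v 1.703 1.928 0.962
v 1.135 2.84 2.553
v -4.106 -0.807 -2.552
v -3.59 -1.413 -2.704
v -3.334 -0.313 -1.908
v -3.52 -1.1 -3.029
v -3.636 -0.694 -3.202
v -3.901 -0.324 -3.169
v -4.231 -0.107 -2.94
v -4.521 -0.113 -2.588
v -4.68 -0.339 -2.224
v -4.656 -0.714 -1.964
v -4.457 -1.118 -1.891
v -4.147 -1.424 -2.028
v -3.824 -1.534 -2.331
v 0.787 -2.725 -1.299
v 1.271 -1.917 -0.491
v 2.169 -4.083 -0.769
v 2.653 -3.275 0.039
v 1.533 -3.766 0.248
v 0.679 -2.927 -0.079
v 2.761 -3.073 -1.181
v 1.907 -2.234 -1.508
v 2.491 -2.132 -0.418
v 1.732 -2.56 0.465
v 1.708 -3.44 -1.725
v 0.949 -3.868 -0.842
v 1.923 1.866 -2.383
v 2.97 2.167 -2.341
v 3.183 1.295 -1.414
v 2.137 0.994 -1.457
v 2.672 2.522 -1.938
v 2.885 1.65 -1.012
v 2.136 2.668 -1.677
v 2.349 1.796 -0.75
v 1.532 2.56 -1.639
v 1.745 1.688 -0.713
v 1.053 2.232 -1.839
v 1.266 1.36 -0.912
v 0.85 1.787 -2.211
v 1.063 0.915 -1.284
v 0.988 1.367 -2.637
v 1.201 0.495 -1.711
v 1.423 1.106 -2.983
v 1.636 0.234 -2.057
v 2.017 1.086 -3.139
v 2.23 0.214 -2.213
v 2.581 1.314 -3.054
v 2.794 0.442 -2.128
v 2.936 1.717 -2.757
v 3.15 0.845 -1.831
f 2 4 1
f 5 2 1
f 1 4 3
f 3 5 1
f 2 8 4
f 6 2 5
f 6 8 2
f 4 8 3
f 7 5 3
f 3 8 7
f 7 6 5
f 8 6 7
f 10 9 12
f 10 12 11
f 12 9 13
f 12 13 11
f 13 9 14
f 13 14 11
f 14 9 15
f 14 15 11
f 15 9 16
f 15 16 11
f 16 9 17
f 16 17 11
f 17 9 18
f 17 18 11
f 18 9 19
f 18 19 11
f 19 9 20
f 19 20 11
f 20 9 21
f 20 21 11
f 21 9 10
f 21 10 11
f 22 33 27
f 22 27 23
f 22 23 29
f 22 29 32
f 22 32 33
f 23 27 31
f 27 33 26
f 33 32 24
f 32 29 28
f 29 23 30
f 25 31 26
f 25 26 24
f 25 24 28
f 25 28 30
f 25 30 31
f 26 31 27
f 24 26 33
f 28 24 32
f 30 28 29
f 31 30 23
f 35 34 38
f 35 38 36
f 36 38 39
f 36 39 37
f 38 34 40
f 38 40 39
f 39 40 41
f 39 41 37
f 40 34 42
f 40 42 41
f 41 42 43
f 41 43 37
f 42 34 44
f 42 44 43
f 43 44 45
f 43 45 37
f 44 34 46
f 44 46 45
f 45 46 47
f 45 47 37
f 46 34 48
f 46 48 47
f 47 48 49
f 47 49 37
f 48 34 50
f 48 50 49
f 49 50 51
f 49 51 37
f 50 34 52
f 50 52 51
f 51 52 53
f 51 53 37
f 52 34 54
f 52 54 53
f 53 54 55
f 53 55 37
f 54 34 56
f 54 56 55
f 55 56 57
f 55 57 37
f 56 34 35
f 56 35 57
f 57 35 36
f 57 36 37



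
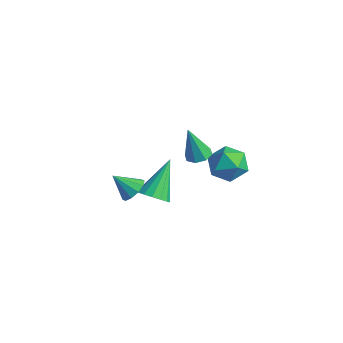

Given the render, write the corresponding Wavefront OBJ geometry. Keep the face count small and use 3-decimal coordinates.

v -2.457 0.219 -0.39
v -1.981 -0.235 -0.334
v -3.103 -0.359 0.41
v -1.907 0.06 -0.061
v -2.043 0.415 0.086
v -2.337 0.696 0.051
v -2.677 0.794 -0.152
v -2.932 0.673 -0.446
v -3.006 0.379 -0.719
v -2.87 0.024 -0.866
v -2.576 -0.257 -0.831
v -2.236 -0.355 -0.628
v -3.553 2.039 -2.555
v -3.112 1.67 -2.058
v -4.087 3.381 -1.085
v -2.878 1.942 -2.22
v -2.824 2.239 -2.472
v -2.966 2.483 -2.746
v -3.265 2.608 -2.969
v -3.641 2.581 -3.081
v -3.993 2.409 -3.052
v -4.228 2.137 -2.89
v -4.281 1.84 -2.638
v -4.14 1.596 -2.364
v -3.841 1.471 -2.141
v -3.464 1.498 -2.029
v -0.908 4.618 0.483
v -0.384 4.368 1.243
v -0.996 3.132 0.057
v -0.472 2.882 0.817
v -1.363 3.209 0.937
v -1.309 4.127 1.2
v -0.071 3.373 0.1
v -0.017 4.291 0.363
v 0.133 3.599 1.007
v -0.665 3.498 1.524
v -0.715 4.002 -0.224
v -1.513 3.901 0.293
v -0.465 2.02 2.25
v -0.105 1.568 2.204
v -0.715 1.66 3.83
v 0.105 1.941 2.322
v -0.019 2.361 2.398
v -0.405 2.581 2.387
v -0.826 2.473 2.296
v -1.035 2.1 2.178
v -0.911 1.68 2.102
v -0.526 1.46 2.112
f 2 1 4
f 2 4 3
f 4 1 5
f 4 5 3
f 5 1 6
f 5 6 3
f 6 1 7
f 6 7 3
f 7 1 8
f 7 8 3
f 8 1 9
f 8 9 3
f 9 1 10
f 9 10 3
f 10 1 11
f 10 11 3
f 11 1 12
f 11 12 3
f 12 1 2
f 12 2 3
f 14 13 16
f 14 16 15
f 16 13 17
f 16 17 15
f 17 13 18
f 17 18 15
f 18 13 19
f 18 19 15
f 19 13 20
f 19 20 15
f 20 13 21
f 20 21 15
f 21 13 22
f 21 22 15
f 22 13 23
f 22 23 15
f 23 13 24
f 23 24 15
f 24 13 25
f 24 25 15
f 25 13 26
f 25 26 15
f 26 13 14
f 26 14 15
f 27 38 32
f 27 32 28
f 27 28 34
f 27 34 37
f 27 37 38
f 28 32 36
f 32 38 31
f 38 37 29
f 37 34 33
f 34 28 35
f 30 36 31
f 30 31 29
f 30 29 33
f 30 33 35
f 30 35 36
f 31 36 32
f 29 31 38
f 33 29 37
f 35 33 34
f 36 35 28
f 40 39 42
f 40 42 41
f 42 39 43
f 42 43 41
f 43 39 44
f 43 44 41
f 44 39 45
f 44 45 41
f 45 39 46
f 45 46 41
f 46 39 47
f 46 47 41
f 47 39 48
f 47 48 41
f 48 39 40
f 48 40 41

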